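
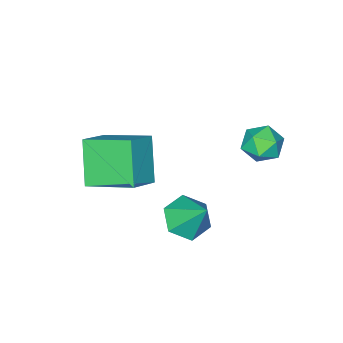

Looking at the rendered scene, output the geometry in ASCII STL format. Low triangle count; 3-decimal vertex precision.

solid 
facet normal -0.597 0.453 0.662
outer loop
vertex -3.664 2.917 0.468
vertex -3.321 2.404 1.129
vertex -2.939 3.199 0.929
endloop
endfacet
facet normal -0.428 0.895 0.126
outer loop
vertex -3.664 2.917 0.468
vertex -2.939 3.199 0.929
vertex -2.975 3.308 0.032
endloop
endfacet
facet normal -0.643 0.594 -0.484
outer loop
vertex -3.664 2.917 0.468
vertex -2.975 3.308 0.032
vertex -3.38 2.581 -0.322
endloop
endfacet
facet normal -0.945 -0.034 -0.325
outer loop
vertex -3.664 2.917 0.468
vertex -3.38 2.581 -0.322
vertex -3.593 2.022 0.356
endloop
endfacet
facet normal -0.916 -0.120 0.382
outer loop
vertex -3.664 2.917 0.468
vertex -3.593 2.022 0.356
vertex -3.321 2.404 1.129
endloop
endfacet
facet normal 0.282 0.954 0.105
outer loop
vertex -2.975 3.308 0.032
vertex -2.939 3.199 0.929
vertex -2.207 3.038 0.424
endloop
endfacet
facet normal 0.009 0.240 0.971
outer loop
vertex -2.939 3.199 0.929
vertex -3.321 2.404 1.129
vertex -2.42 2.479 1.102
endloop
endfacet
facet normal -0.507 -0.689 0.519
outer loop
vertex -3.321 2.404 1.129
vertex -3.593 2.022 0.356
vertex -2.825 1.752 0.748
endloop
endfacet
facet normal -0.553 -0.549 -0.627
outer loop
vertex -3.593 2.022 0.356
vertex -3.38 2.581 -0.322
vertex -2.861 1.861 -0.149
endloop
endfacet
facet normal -0.065 0.466 -0.882
outer loop
vertex -3.38 2.581 -0.322
vertex -2.975 3.308 0.032
vertex -2.479 2.656 -0.349
endloop
endfacet
facet normal 0.945 0.034 0.325
outer loop
vertex -2.136 2.143 0.312
vertex -2.207 3.038 0.424
vertex -2.42 2.479 1.102
endloop
endfacet
facet normal 0.643 -0.594 0.484
outer loop
vertex -2.136 2.143 0.312
vertex -2.42 2.479 1.102
vertex -2.825 1.752 0.748
endloop
endfacet
facet normal 0.428 -0.895 -0.126
outer loop
vertex -2.136 2.143 0.312
vertex -2.825 1.752 0.748
vertex -2.861 1.861 -0.149
endloop
endfacet
facet normal 0.597 -0.453 -0.662
outer loop
vertex -2.136 2.143 0.312
vertex -2.861 1.861 -0.149
vertex -2.479 2.656 -0.349
endloop
endfacet
facet normal 0.916 0.120 -0.382
outer loop
vertex -2.136 2.143 0.312
vertex -2.479 2.656 -0.349
vertex -2.207 3.038 0.424
endloop
endfacet
facet normal 0.553 0.549 0.627
outer loop
vertex -2.42 2.479 1.102
vertex -2.207 3.038 0.424
vertex -2.939 3.199 0.929
endloop
endfacet
facet normal 0.065 -0.466 0.882
outer loop
vertex -2.825 1.752 0.748
vertex -2.42 2.479 1.102
vertex -3.321 2.404 1.129
endloop
endfacet
facet normal -0.282 -0.954 -0.105
outer loop
vertex -2.861 1.861 -0.149
vertex -2.825 1.752 0.748
vertex -3.593 2.022 0.356
endloop
endfacet
facet normal -0.009 -0.240 -0.971
outer loop
vertex -2.479 2.656 -0.349
vertex -2.861 1.861 -0.149
vertex -3.38 2.581 -0.322
endloop
endfacet
facet normal 0.507 0.689 -0.519
outer loop
vertex -2.207 3.038 0.424
vertex -2.479 2.656 -0.349
vertex -2.975 3.308 0.032
endloop
endfacet
facet normal -0.374 -0.476 0.796
outer loop
vertex 1.413 -2.787 -0.279
vertex 0.591 -0.927 0.448
vertex 0.12 -3.058 -1.049
endloop
endfacet
facet normal 0.381 -0.861 -0.337
outer loop
vertex 0.909 -2.053 -2.728
vertex 1.413 -2.787 -0.279
vertex 0.12 -3.058 -1.049
endloop
endfacet
facet normal -0.374 -0.476 0.796
outer loop
vertex 0.12 -3.058 -1.049
vertex 0.591 -0.927 0.448
vertex -0.703 -1.198 -0.323
endloop
endfacet
facet normal -0.846 -0.178 -0.504
outer loop
vertex -0.703 -1.198 -0.323
vertex 0.909 -2.053 -2.728
vertex 0.12 -3.058 -1.049
endloop
endfacet
facet normal 0.846 0.177 0.503
outer loop
vertex 1.413 -2.787 -0.279
vertex 1.38 0.078 -1.231
vertex 0.591 -0.927 0.448
endloop
endfacet
facet normal 0.381 -0.861 -0.337
outer loop
vertex 2.203 -1.782 -1.957
vertex 1.413 -2.787 -0.279
vertex 0.909 -2.053 -2.728
endloop
endfacet
facet normal 0.845 0.177 0.504
outer loop
vertex 2.203 -1.782 -1.957
vertex 1.38 0.078 -1.231
vertex 1.413 -2.787 -0.279
endloop
endfacet
facet normal -0.381 0.861 0.337
outer loop
vertex 0.591 -0.927 0.448
vertex 1.38 0.078 -1.231
vertex -0.703 -1.198 -0.323
endloop
endfacet
facet normal -0.845 -0.177 -0.504
outer loop
vertex 0.087 -0.193 -2.001
vertex 0.909 -2.053 -2.728
vertex -0.703 -1.198 -0.323
endloop
endfacet
facet normal -0.381 0.861 0.336
outer loop
vertex -0.703 -1.198 -0.323
vertex 1.38 0.078 -1.231
vertex 0.087 -0.193 -2.001
endloop
endfacet
facet normal 0.374 0.476 -0.796
outer loop
vertex 0.087 -0.193 -2.001
vertex 2.203 -1.782 -1.957
vertex 0.909 -2.053 -2.728
endloop
endfacet
facet normal 0.374 0.476 -0.796
outer loop
vertex 1.38 0.078 -1.231
vertex 2.203 -1.782 -1.957
vertex 0.087 -0.193 -2.001
endloop
endfacet
facet normal -0.043 -0.628 -0.777
outer loop
vertex 0.457 0.716 -2.713
vertex -0.14 1.385 -3.221
vertex 0.884 1.433 -3.317
endloop
endfacet
facet normal 0.836 -0.037 0.547
outer loop
vertex 0.457 0.716 -2.713
vertex 0.884 1.433 -3.317
vertex -0.06 2.535 -1.799
endloop
endfacet
facet normal -0.043 -0.628 -0.777
outer loop
vertex 0.884 1.433 -3.317
vertex -0.14 1.385 -3.221
vertex 0.287 2.102 -3.825
endloop
endfacet
facet normal 0.751 0.660 -0.013
outer loop
vertex 0.884 1.433 -3.317
vertex 0.287 2.102 -3.825
vertex -0.06 2.535 -1.799
endloop
endfacet
facet normal -0.044 -0.628 -0.777
outer loop
vertex 0.287 2.102 -3.825
vertex -0.14 1.385 -3.221
vertex -0.737 2.054 -3.728
endloop
endfacet
facet normal -0.066 0.973 -0.219
outer loop
vertex 0.287 2.102 -3.825
vertex -0.737 2.054 -3.728
vertex -0.06 2.535 -1.799
endloop
endfacet
facet normal -0.044 -0.628 -0.777
outer loop
vertex -0.737 2.054 -3.728
vertex -0.14 1.385 -3.221
vertex -1.164 1.337 -3.124
endloop
endfacet
facet normal -0.798 0.588 0.134
outer loop
vertex -0.737 2.054 -3.728
vertex -1.164 1.337 -3.124
vertex -0.06 2.535 -1.799
endloop
endfacet
facet normal -0.044 -0.628 -0.777
outer loop
vertex -1.164 1.337 -3.124
vertex -0.14 1.385 -3.221
vertex -0.567 0.668 -2.617
endloop
endfacet
facet normal -0.712 -0.110 0.693
outer loop
vertex -1.164 1.337 -3.124
vertex -0.567 0.668 -2.617
vertex -0.06 2.535 -1.799
endloop
endfacet
facet normal -0.043 -0.628 -0.777
outer loop
vertex -0.567 0.668 -2.617
vertex -0.14 1.385 -3.221
vertex 0.457 0.716 -2.713
endloop
endfacet
facet normal 0.104 -0.423 0.900
outer loop
vertex -0.567 0.668 -2.617
vertex 0.457 0.716 -2.713
vertex -0.06 2.535 -1.799
endloop
endfacet

endsolid


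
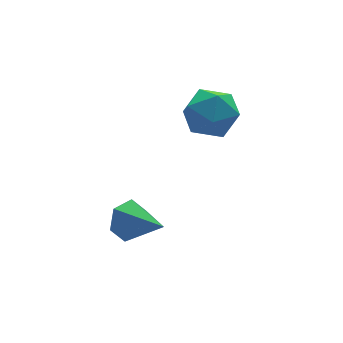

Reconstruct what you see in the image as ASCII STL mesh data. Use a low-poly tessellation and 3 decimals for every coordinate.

solid 
facet normal -0.977 0.214 -0.021
outer loop
vertex 2.315 0.582 -0.639
vertex 2.111 -0.362 -0.79
vertex 2.168 -0.015 0.122
endloop
endfacet
facet normal -0.625 0.668 0.403
outer loop
vertex 2.315 0.582 -0.639
vertex 2.168 -0.015 0.122
vertex 2.89 0.644 0.15
endloop
endfacet
facet normal -0.124 0.992 0.012
outer loop
vertex 2.315 0.582 -0.639
vertex 2.89 0.644 0.15
vertex 3.28 0.704 -0.745
endloop
endfacet
facet normal -0.165 0.739 -0.654
outer loop
vertex 2.315 0.582 -0.639
vertex 3.28 0.704 -0.745
vertex 2.798 0.082 -1.326
endloop
endfacet
facet normal -0.692 0.257 -0.674
outer loop
vertex 2.315 0.582 -0.639
vertex 2.798 0.082 -1.326
vertex 2.111 -0.362 -0.79
endloop
endfacet
facet normal -0.298 0.288 0.910
outer loop
vertex 2.89 0.644 0.15
vertex 2.168 -0.015 0.122
vertex 3.042 -0.262 0.486
endloop
endfacet
facet normal -0.866 -0.447 0.224
outer loop
vertex 2.168 -0.015 0.122
vertex 2.111 -0.362 -0.79
vertex 2.56 -0.884 -0.095
endloop
endfacet
facet normal -0.406 -0.377 -0.833
outer loop
vertex 2.111 -0.362 -0.79
vertex 2.798 0.082 -1.326
vertex 2.95 -0.824 -0.99
endloop
endfacet
facet normal 0.446 0.401 -0.800
outer loop
vertex 2.798 0.082 -1.326
vertex 3.28 0.704 -0.745
vertex 3.672 -0.165 -0.962
endloop
endfacet
facet normal 0.513 0.812 0.278
outer loop
vertex 3.28 0.704 -0.745
vertex 2.89 0.644 0.15
vertex 3.729 0.182 -0.05
endloop
endfacet
facet normal 0.165 -0.739 0.654
outer loop
vertex 3.525 -0.762 -0.201
vertex 3.042 -0.262 0.486
vertex 2.56 -0.884 -0.095
endloop
endfacet
facet normal 0.124 -0.992 -0.012
outer loop
vertex 3.525 -0.762 -0.201
vertex 2.56 -0.884 -0.095
vertex 2.95 -0.824 -0.99
endloop
endfacet
facet normal 0.625 -0.668 -0.403
outer loop
vertex 3.525 -0.762 -0.201
vertex 2.95 -0.824 -0.99
vertex 3.672 -0.165 -0.962
endloop
endfacet
facet normal 0.977 -0.214 0.021
outer loop
vertex 3.525 -0.762 -0.201
vertex 3.672 -0.165 -0.962
vertex 3.729 0.182 -0.05
endloop
endfacet
facet normal 0.692 -0.257 0.674
outer loop
vertex 3.525 -0.762 -0.201
vertex 3.729 0.182 -0.05
vertex 3.042 -0.262 0.486
endloop
endfacet
facet normal -0.446 -0.401 0.800
outer loop
vertex 2.56 -0.884 -0.095
vertex 3.042 -0.262 0.486
vertex 2.168 -0.015 0.122
endloop
endfacet
facet normal -0.513 -0.812 -0.278
outer loop
vertex 2.95 -0.824 -0.99
vertex 2.56 -0.884 -0.095
vertex 2.111 -0.362 -0.79
endloop
endfacet
facet normal 0.298 -0.288 -0.910
outer loop
vertex 3.672 -0.165 -0.962
vertex 2.95 -0.824 -0.99
vertex 2.798 0.082 -1.326
endloop
endfacet
facet normal 0.866 0.447 -0.224
outer loop
vertex 3.729 0.182 -0.05
vertex 3.672 -0.165 -0.962
vertex 3.28 0.704 -0.745
endloop
endfacet
facet normal 0.406 0.377 0.833
outer loop
vertex 3.042 -0.262 0.486
vertex 3.729 0.182 -0.05
vertex 2.89 0.644 0.15
endloop
endfacet
facet normal -0.329 0.847 -0.417
outer loop
vertex -0.204 -1.156 -2.398
vertex -0.496 -1.539 -2.946
vertex -0.891 -1.398 -2.348
endloop
endfacet
facet normal 0.049 0.067 0.997
outer loop
vertex -0.204 -1.156 -2.398
vertex -0.891 -1.398 -2.348
vertex 0.016 -2.861 -2.294
endloop
endfacet
facet normal -0.329 0.847 -0.417
outer loop
vertex -0.891 -1.398 -2.348
vertex -0.496 -1.539 -2.946
vertex -1.183 -1.781 -2.896
endloop
endfacet
facet normal -0.670 -0.392 0.631
outer loop
vertex -0.891 -1.398 -2.348
vertex -1.183 -1.781 -2.896
vertex 0.016 -2.861 -2.294
endloop
endfacet
facet normal -0.329 0.847 -0.418
outer loop
vertex -1.183 -1.781 -2.896
vertex -0.496 -1.539 -2.946
vertex -0.789 -1.923 -3.494
endloop
endfacet
facet normal -0.595 -0.776 -0.208
outer loop
vertex -1.183 -1.781 -2.896
vertex -0.789 -1.923 -3.494
vertex 0.016 -2.861 -2.294
endloop
endfacet
facet normal -0.328 0.847 -0.418
outer loop
vertex -0.789 -1.923 -3.494
vertex -0.496 -1.539 -2.946
vertex -0.102 -1.681 -3.543
endloop
endfacet
facet normal 0.199 -0.703 -0.683
outer loop
vertex -0.789 -1.923 -3.494
vertex -0.102 -1.681 -3.543
vertex 0.016 -2.861 -2.294
endloop
endfacet
facet normal -0.329 0.847 -0.418
outer loop
vertex -0.102 -1.681 -3.543
vertex -0.496 -1.539 -2.946
vertex 0.191 -1.297 -2.996
endloop
endfacet
facet normal 0.916 -0.245 -0.318
outer loop
vertex -0.102 -1.681 -3.543
vertex 0.191 -1.297 -2.996
vertex 0.016 -2.861 -2.294
endloop
endfacet
facet normal -0.329 0.847 -0.417
outer loop
vertex 0.191 -1.297 -2.996
vertex -0.496 -1.539 -2.946
vertex -0.204 -1.156 -2.398
endloop
endfacet
facet normal 0.841 0.140 0.522
outer loop
vertex 0.191 -1.297 -2.996
vertex -0.204 -1.156 -2.398
vertex 0.016 -2.861 -2.294
endloop
endfacet

endsolid


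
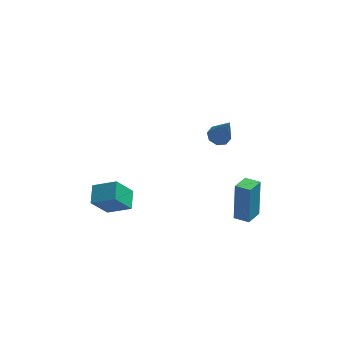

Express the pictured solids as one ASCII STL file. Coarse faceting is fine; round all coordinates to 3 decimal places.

solid 
facet normal -0.875 0.472 -0.109
outer loop
vertex 2.845 -2.652 0.744
vertex 3.339 -1.79 0.512
vertex 2.813 -3.168 -1.24
endloop
endfacet
facet normal -0.484 -0.845 0.228
outer loop
vertex 3.521 -3.55 -1.152
vertex 2.845 -2.652 0.744
vertex 2.813 -3.168 -1.24
endloop
endfacet
facet normal -0.875 0.472 -0.109
outer loop
vertex 2.813 -3.168 -1.24
vertex 3.339 -1.79 0.512
vertex 3.307 -2.306 -1.472
endloop
endfacet
facet normal -0.015 -0.252 -0.968
outer loop
vertex 3.307 -2.306 -1.472
vertex 3.521 -3.55 -1.152
vertex 2.813 -3.168 -1.24
endloop
endfacet
facet normal 0.015 0.252 0.968
outer loop
vertex 2.845 -2.652 0.744
vertex 4.047 -2.172 0.6
vertex 3.339 -1.79 0.512
endloop
endfacet
facet normal -0.484 -0.845 0.228
outer loop
vertex 3.553 -3.034 0.832
vertex 2.845 -2.652 0.744
vertex 3.521 -3.55 -1.152
endloop
endfacet
facet normal 0.015 0.252 0.968
outer loop
vertex 3.553 -3.034 0.832
vertex 4.047 -2.172 0.6
vertex 2.845 -2.652 0.744
endloop
endfacet
facet normal 0.484 0.845 -0.228
outer loop
vertex 3.339 -1.79 0.512
vertex 4.047 -2.172 0.6
vertex 3.307 -2.306 -1.472
endloop
endfacet
facet normal -0.015 -0.252 -0.968
outer loop
vertex 4.015 -2.688 -1.384
vertex 3.521 -3.55 -1.152
vertex 3.307 -2.306 -1.472
endloop
endfacet
facet normal 0.484 0.845 -0.228
outer loop
vertex 3.307 -2.306 -1.472
vertex 4.047 -2.172 0.6
vertex 4.015 -2.688 -1.384
endloop
endfacet
facet normal 0.875 -0.472 0.109
outer loop
vertex 4.015 -2.688 -1.384
vertex 3.553 -3.034 0.832
vertex 3.521 -3.55 -1.152
endloop
endfacet
facet normal 0.875 -0.472 0.109
outer loop
vertex 4.047 -2.172 0.6
vertex 3.553 -3.034 0.832
vertex 4.015 -2.688 -1.384
endloop
endfacet
facet normal -0.505 -0.293 0.811
outer loop
vertex -2.737 -3.111 0.088
vertex -2.701 -2.122 0.468
vertex -3.901 -2.829 -0.535
endloop
endfacet
facet normal -0.034 -0.933 -0.358
outer loop
vertex -3.159 -2.398 -1.728
vertex -2.737 -3.111 0.088
vertex -3.901 -2.829 -0.535
endloop
endfacet
facet normal -0.505 -0.294 0.811
outer loop
vertex -3.901 -2.829 -0.535
vertex -2.701 -2.122 0.468
vertex -3.866 -1.84 -0.155
endloop
endfacet
facet normal -0.863 0.208 -0.461
outer loop
vertex -3.866 -1.84 -0.155
vertex -3.159 -2.398 -1.728
vertex -3.901 -2.829 -0.535
endloop
endfacet
facet normal 0.862 -0.209 0.461
outer loop
vertex -2.737 -3.111 0.088
vertex -1.959 -1.691 -0.725
vertex -2.701 -2.122 0.468
endloop
endfacet
facet normal -0.034 -0.933 -0.358
outer loop
vertex -1.994 -2.68 -1.105
vertex -2.737 -3.111 0.088
vertex -3.159 -2.398 -1.728
endloop
endfacet
facet normal 0.862 -0.208 0.462
outer loop
vertex -1.994 -2.68 -1.105
vertex -1.959 -1.691 -0.725
vertex -2.737 -3.111 0.088
endloop
endfacet
facet normal 0.034 0.933 0.358
outer loop
vertex -2.701 -2.122 0.468
vertex -1.959 -1.691 -0.725
vertex -3.866 -1.84 -0.155
endloop
endfacet
facet normal -0.862 0.209 -0.462
outer loop
vertex -3.123 -1.409 -1.348
vertex -3.159 -2.398 -1.728
vertex -3.866 -1.84 -0.155
endloop
endfacet
facet normal 0.034 0.933 0.358
outer loop
vertex -3.866 -1.84 -0.155
vertex -1.959 -1.691 -0.725
vertex -3.123 -1.409 -1.348
endloop
endfacet
facet normal 0.505 0.293 -0.812
outer loop
vertex -3.123 -1.409 -1.348
vertex -1.994 -2.68 -1.105
vertex -3.159 -2.398 -1.728
endloop
endfacet
facet normal 0.505 0.294 -0.811
outer loop
vertex -1.959 -1.691 -0.725
vertex -1.994 -2.68 -1.105
vertex -3.123 -1.409 -1.348
endloop
endfacet
facet normal -0.257 0.366 -0.894
outer loop
vertex 2.687 0.748 1.097
vertex 2.106 0.787 1.28
vertex 2.589 1.16 1.294
endloop
endfacet
facet normal 0.977 0.180 0.111
outer loop
vertex 2.687 0.748 1.097
vertex 2.589 1.16 1.294
vertex 2.594 0.093 2.98
endloop
endfacet
facet normal -0.256 0.365 -0.895
outer loop
vertex 2.589 1.16 1.294
vertex 2.106 0.787 1.28
vertex 2.208 1.354 1.482
endloop
endfacet
facet normal 0.570 0.695 0.438
outer loop
vertex 2.589 1.16 1.294
vertex 2.208 1.354 1.482
vertex 2.594 0.093 2.98
endloop
endfacet
facet normal -0.257 0.365 -0.895
outer loop
vertex 2.208 1.354 1.482
vertex 2.106 0.787 1.28
vertex 1.767 1.215 1.552
endloop
endfacet
facet normal -0.129 0.742 0.658
outer loop
vertex 2.208 1.354 1.482
vertex 1.767 1.215 1.552
vertex 2.594 0.093 2.98
endloop
endfacet
facet normal -0.257 0.365 -0.895
outer loop
vertex 1.767 1.215 1.552
vertex 2.106 0.787 1.28
vertex 1.525 0.826 1.463
endloop
endfacet
facet normal -0.709 0.294 0.641
outer loop
vertex 1.767 1.215 1.552
vertex 1.525 0.826 1.463
vertex 2.594 0.093 2.98
endloop
endfacet
facet normal -0.257 0.366 -0.894
outer loop
vertex 1.525 0.826 1.463
vertex 2.106 0.787 1.28
vertex 1.624 0.414 1.266
endloop
endfacet
facet normal -0.831 -0.390 0.397
outer loop
vertex 1.525 0.826 1.463
vertex 1.624 0.414 1.266
vertex 2.594 0.093 2.98
endloop
endfacet
facet normal -0.257 0.366 -0.895
outer loop
vertex 1.624 0.414 1.266
vertex 2.106 0.787 1.28
vertex 2.004 0.221 1.078
endloop
endfacet
facet normal -0.424 -0.903 0.071
outer loop
vertex 1.624 0.414 1.266
vertex 2.004 0.221 1.078
vertex 2.594 0.093 2.98
endloop
endfacet
facet normal -0.256 0.366 -0.895
outer loop
vertex 2.004 0.221 1.078
vertex 2.106 0.787 1.28
vertex 2.445 0.359 1.008
endloop
endfacet
facet normal 0.274 -0.950 -0.149
outer loop
vertex 2.004 0.221 1.078
vertex 2.445 0.359 1.008
vertex 2.594 0.093 2.98
endloop
endfacet
facet normal -0.257 0.365 -0.895
outer loop
vertex 2.445 0.359 1.008
vertex 2.106 0.787 1.28
vertex 2.687 0.748 1.097
endloop
endfacet
facet normal 0.855 -0.502 -0.132
outer loop
vertex 2.445 0.359 1.008
vertex 2.687 0.748 1.097
vertex 2.594 0.093 2.98
endloop
endfacet

endsolid


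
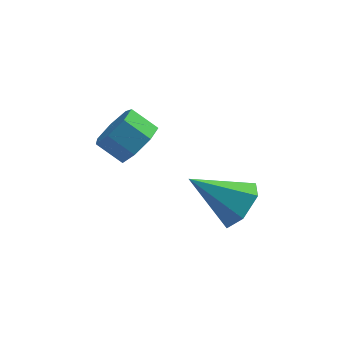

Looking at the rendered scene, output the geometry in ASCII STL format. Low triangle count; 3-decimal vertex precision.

solid 
facet normal 0.776 -0.232 -0.587
outer loop
vertex 0.988 3.795 -2.095
vertex 0.397 3.444 -2.737
vertex 0.721 4.323 -2.656
endloop
endfacet
facet normal 0.539 0.726 0.427
outer loop
vertex 0.988 3.795 -2.095
vertex 0.721 4.323 -2.656
vertex 0.073 4.067 -1.402
endloop
endfacet
facet normal 0.539 0.726 0.427
outer loop
vertex 0.073 4.067 -1.402
vertex 0.721 4.323 -2.656
vertex -0.194 4.595 -1.963
endloop
endfacet
facet normal -0.776 0.232 0.587
outer loop
vertex 0.073 4.067 -1.402
vertex -0.194 4.595 -1.963
vertex -0.517 3.716 -2.043
endloop
endfacet
facet normal 0.776 -0.232 -0.587
outer loop
vertex 0.721 4.323 -2.656
vertex 0.397 3.444 -2.737
vertex 0.21 4.189 -3.278
endloop
endfacet
facet normal 0.079 0.959 -0.272
outer loop
vertex 0.721 4.323 -2.656
vertex 0.21 4.189 -3.278
vertex -0.194 4.595 -1.963
endloop
endfacet
facet normal 0.080 0.959 -0.271
outer loop
vertex -0.194 4.595 -1.963
vertex 0.21 4.189 -3.278
vertex -0.705 4.462 -2.584
endloop
endfacet
facet normal -0.775 0.231 0.588
outer loop
vertex -0.194 4.595 -1.963
vertex -0.705 4.462 -2.584
vertex -0.517 3.716 -2.043
endloop
endfacet
facet normal 0.775 -0.232 -0.587
outer loop
vertex 0.21 4.189 -3.278
vertex 0.397 3.444 -2.737
vertex -0.16 3.494 -3.492
endloop
endfacet
facet normal -0.440 0.470 -0.765
outer loop
vertex 0.21 4.189 -3.278
vertex -0.16 3.494 -3.492
vertex -0.705 4.462 -2.584
endloop
endfacet
facet normal -0.439 0.471 -0.765
outer loop
vertex -0.705 4.462 -2.584
vertex -0.16 3.494 -3.492
vertex -1.075 3.767 -2.799
endloop
endfacet
facet normal -0.775 0.231 0.588
outer loop
vertex -0.705 4.462 -2.584
vertex -1.075 3.767 -2.799
vertex -0.517 3.716 -2.043
endloop
endfacet
facet normal 0.775 -0.232 -0.587
outer loop
vertex -0.16 3.494 -3.492
vertex 0.397 3.444 -2.737
vertex -0.11 2.761 -3.137
endloop
endfacet
facet normal -0.628 -0.373 -0.682
outer loop
vertex -0.16 3.494 -3.492
vertex -0.11 2.761 -3.137
vertex -1.075 3.767 -2.799
endloop
endfacet
facet normal -0.628 -0.373 -0.682
outer loop
vertex -1.075 3.767 -2.799
vertex -0.11 2.761 -3.137
vertex -1.025 3.034 -2.444
endloop
endfacet
facet normal -0.775 0.232 0.588
outer loop
vertex -1.075 3.767 -2.799
vertex -1.025 3.034 -2.444
vertex -0.517 3.716 -2.043
endloop
endfacet
facet normal 0.775 -0.231 -0.588
outer loop
vertex -0.11 2.761 -3.137
vertex 0.397 3.444 -2.737
vertex 0.322 2.542 -2.481
endloop
endfacet
facet normal -0.344 -0.935 -0.086
outer loop
vertex -0.11 2.761 -3.137
vertex 0.322 2.542 -2.481
vertex -1.025 3.034 -2.444
endloop
endfacet
facet normal -0.344 -0.935 -0.085
outer loop
vertex -1.025 3.034 -2.444
vertex 0.322 2.542 -2.481
vertex -0.592 2.815 -1.788
endloop
endfacet
facet normal -0.775 0.231 0.589
outer loop
vertex -1.025 3.034 -2.444
vertex -0.592 2.815 -1.788
vertex -0.517 3.716 -2.043
endloop
endfacet
facet normal 0.775 -0.231 -0.588
outer loop
vertex 0.322 2.542 -2.481
vertex 0.397 3.444 -2.737
vertex 0.811 3.002 -2.017
endloop
endfacet
facet normal 0.200 -0.793 0.576
outer loop
vertex 0.322 2.542 -2.481
vertex 0.811 3.002 -2.017
vertex -0.592 2.815 -1.788
endloop
endfacet
facet normal 0.200 -0.793 0.576
outer loop
vertex -0.592 2.815 -1.788
vertex 0.811 3.002 -2.017
vertex -0.104 3.275 -1.324
endloop
endfacet
facet normal -0.776 0.231 0.587
outer loop
vertex -0.592 2.815 -1.788
vertex -0.104 3.275 -1.324
vertex -0.517 3.716 -2.043
endloop
endfacet
facet normal 0.775 -0.231 -0.588
outer loop
vertex 0.811 3.002 -2.017
vertex 0.397 3.444 -2.737
vertex 0.988 3.795 -2.095
endloop
endfacet
facet normal 0.593 -0.053 0.804
outer loop
vertex 0.811 3.002 -2.017
vertex 0.988 3.795 -2.095
vertex -0.104 3.275 -1.324
endloop
endfacet
facet normal 0.593 -0.053 0.804
outer loop
vertex -0.104 3.275 -1.324
vertex 0.988 3.795 -2.095
vertex 0.073 4.067 -1.402
endloop
endfacet
facet normal -0.776 0.231 0.587
outer loop
vertex -0.104 3.275 -1.324
vertex 0.073 4.067 -1.402
vertex -0.517 3.716 -2.043
endloop
endfacet
facet normal 0.825 -0.045 -0.564
outer loop
vertex 4.366 2.087 -3.269
vertex 3.94 1.382 -3.835
vertex 3.831 2.347 -4.072
endloop
endfacet
facet normal -0.143 0.910 0.390
outer loop
vertex 4.366 2.087 -3.269
vertex 3.831 2.347 -4.072
vertex 2.2 1.478 -2.645
endloop
endfacet
facet normal 0.824 -0.045 -0.564
outer loop
vertex 3.831 2.347 -4.072
vertex 3.94 1.382 -3.835
vertex 3.404 1.642 -4.639
endloop
endfacet
facet normal -0.657 0.672 -0.341
outer loop
vertex 3.831 2.347 -4.072
vertex 3.404 1.642 -4.639
vertex 2.2 1.478 -2.645
endloop
endfacet
facet normal 0.824 -0.046 -0.564
outer loop
vertex 3.404 1.642 -4.639
vertex 3.94 1.382 -3.835
vertex 3.513 0.677 -4.401
endloop
endfacet
facet normal -0.827 -0.221 -0.517
outer loop
vertex 3.404 1.642 -4.639
vertex 3.513 0.677 -4.401
vertex 2.2 1.478 -2.645
endloop
endfacet
facet normal 0.824 -0.046 -0.565
outer loop
vertex 3.513 0.677 -4.401
vertex 3.94 1.382 -3.835
vertex 4.049 0.417 -3.598
endloop
endfacet
facet normal -0.482 -0.875 0.039
outer loop
vertex 3.513 0.677 -4.401
vertex 4.049 0.417 -3.598
vertex 2.2 1.478 -2.645
endloop
endfacet
facet normal 0.825 -0.045 -0.564
outer loop
vertex 4.049 0.417 -3.598
vertex 3.94 1.382 -3.835
vertex 4.475 1.122 -3.032
endloop
endfacet
facet normal 0.031 -0.637 0.770
outer loop
vertex 4.049 0.417 -3.598
vertex 4.475 1.122 -3.032
vertex 2.2 1.478 -2.645
endloop
endfacet
facet normal 0.825 -0.045 -0.564
outer loop
vertex 4.475 1.122 -3.032
vertex 3.94 1.382 -3.835
vertex 4.366 2.087 -3.269
endloop
endfacet
facet normal 0.201 0.255 0.946
outer loop
vertex 4.475 1.122 -3.032
vertex 4.366 2.087 -3.269
vertex 2.2 1.478 -2.645
endloop
endfacet

endsolid


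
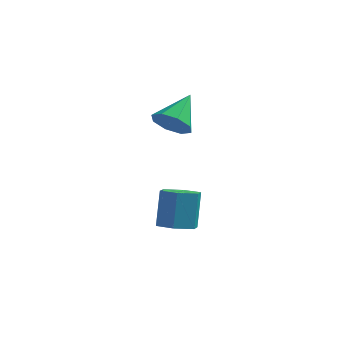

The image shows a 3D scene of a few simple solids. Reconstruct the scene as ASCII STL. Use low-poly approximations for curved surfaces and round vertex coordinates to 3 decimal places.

solid 
facet normal -0.191 -0.813 -0.551
outer loop
vertex 1.917 -0.897 0.968
vertex 1.529 -0.412 0.387
vertex 2.326 -0.683 0.51
endloop
endfacet
facet normal 0.764 -0.092 0.639
outer loop
vertex 1.917 -0.897 0.968
vertex 2.326 -0.683 0.51
vertex 1.851 0.952 1.313
endloop
endfacet
facet normal -0.191 -0.812 -0.551
outer loop
vertex 2.326 -0.683 0.51
vertex 1.529 -0.412 0.387
vertex 2.268 -0.31 -0.02
endloop
endfacet
facet normal 0.967 0.247 0.068
outer loop
vertex 2.326 -0.683 0.51
vertex 2.268 -0.31 -0.02
vertex 1.851 0.952 1.313
endloop
endfacet
facet normal -0.191 -0.813 -0.551
outer loop
vertex 2.268 -0.31 -0.02
vertex 1.529 -0.412 0.387
vertex 1.778 0.003 -0.312
endloop
endfacet
facet normal 0.651 0.642 -0.404
outer loop
vertex 2.268 -0.31 -0.02
vertex 1.778 0.003 -0.312
vertex 1.851 0.952 1.313
endloop
endfacet
facet normal -0.192 -0.812 -0.551
outer loop
vertex 1.778 0.003 -0.312
vertex 1.529 -0.412 0.387
vertex 1.142 0.073 -0.193
endloop
endfacet
facet normal 0.001 0.864 -0.504
outer loop
vertex 1.778 0.003 -0.312
vertex 1.142 0.073 -0.193
vertex 1.851 0.952 1.313
endloop
endfacet
facet normal -0.191 -0.812 -0.552
outer loop
vertex 1.142 0.073 -0.193
vertex 1.529 -0.412 0.387
vertex 0.733 -0.142 0.265
endloop
endfacet
facet normal -0.602 0.780 -0.172
outer loop
vertex 1.142 0.073 -0.193
vertex 0.733 -0.142 0.265
vertex 1.851 0.952 1.313
endloop
endfacet
facet normal -0.191 -0.812 -0.551
outer loop
vertex 0.733 -0.142 0.265
vertex 1.529 -0.412 0.387
vertex 0.79 -0.515 0.795
endloop
endfacet
facet normal -0.804 0.442 0.397
outer loop
vertex 0.733 -0.142 0.265
vertex 0.79 -0.515 0.795
vertex 1.851 0.952 1.313
endloop
endfacet
facet normal -0.191 -0.812 -0.551
outer loop
vertex 0.79 -0.515 0.795
vertex 1.529 -0.412 0.387
vertex 1.281 -0.828 1.086
endloop
endfacet
facet normal -0.488 0.045 0.872
outer loop
vertex 0.79 -0.515 0.795
vertex 1.281 -0.828 1.086
vertex 1.851 0.952 1.313
endloop
endfacet
facet normal -0.190 -0.812 -0.551
outer loop
vertex 1.281 -0.828 1.086
vertex 1.529 -0.412 0.387
vertex 1.917 -0.897 0.968
endloop
endfacet
facet normal 0.161 -0.175 0.971
outer loop
vertex 1.281 -0.828 1.086
vertex 1.917 -0.897 0.968
vertex 1.851 0.952 1.313
endloop
endfacet
facet normal 0.038 -0.425 -0.904
outer loop
vertex 2.667 -0.82 -4.774
vertex 2.002 -1.28 -4.586
vertex 1.904 -0.536 -4.94
endloop
endfacet
facet normal 0.394 0.838 -0.377
outer loop
vertex 2.667 -0.82 -4.774
vertex 1.904 -0.536 -4.94
vertex 2.603 -0.119 -3.281
endloop
endfacet
facet normal 0.394 0.838 -0.377
outer loop
vertex 2.603 -0.119 -3.281
vertex 1.904 -0.536 -4.94
vertex 1.841 0.165 -3.447
endloop
endfacet
facet normal -0.039 0.424 0.905
outer loop
vertex 2.603 -0.119 -3.281
vertex 1.841 0.165 -3.447
vertex 1.938 -0.58 -3.094
endloop
endfacet
facet normal 0.039 -0.425 -0.904
outer loop
vertex 1.904 -0.536 -4.94
vertex 2.002 -1.28 -4.586
vertex 1.24 -0.996 -4.752
endloop
endfacet
facet normal -0.598 0.716 -0.361
outer loop
vertex 1.904 -0.536 -4.94
vertex 1.24 -0.996 -4.752
vertex 1.841 0.165 -3.447
endloop
endfacet
facet normal -0.598 0.716 -0.361
outer loop
vertex 1.841 0.165 -3.447
vertex 1.24 -0.996 -4.752
vertex 1.176 -0.296 -3.26
endloop
endfacet
facet normal -0.039 0.424 0.905
outer loop
vertex 1.841 0.165 -3.447
vertex 1.176 -0.296 -3.26
vertex 1.938 -0.58 -3.094
endloop
endfacet
facet normal 0.039 -0.424 -0.905
outer loop
vertex 1.24 -0.996 -4.752
vertex 2.002 -1.28 -4.586
vertex 1.337 -1.741 -4.399
endloop
endfacet
facet normal -0.992 -0.122 0.015
outer loop
vertex 1.24 -0.996 -4.752
vertex 1.337 -1.741 -4.399
vertex 1.176 -0.296 -3.26
endloop
endfacet
facet normal -0.992 -0.122 0.015
outer loop
vertex 1.176 -0.296 -3.26
vertex 1.337 -1.741 -4.399
vertex 1.273 -1.04 -2.906
endloop
endfacet
facet normal -0.039 0.425 0.904
outer loop
vertex 1.176 -0.296 -3.26
vertex 1.273 -1.04 -2.906
vertex 1.938 -0.58 -3.094
endloop
endfacet
facet normal 0.039 -0.424 -0.905
outer loop
vertex 1.337 -1.741 -4.399
vertex 2.002 -1.28 -4.586
vertex 2.099 -2.025 -4.233
endloop
endfacet
facet normal -0.394 -0.838 0.377
outer loop
vertex 1.337 -1.741 -4.399
vertex 2.099 -2.025 -4.233
vertex 1.273 -1.04 -2.906
endloop
endfacet
facet normal -0.394 -0.838 0.377
outer loop
vertex 1.273 -1.04 -2.906
vertex 2.099 -2.025 -4.233
vertex 2.036 -1.324 -2.74
endloop
endfacet
facet normal -0.038 0.425 0.904
outer loop
vertex 1.273 -1.04 -2.906
vertex 2.036 -1.324 -2.74
vertex 1.938 -0.58 -3.094
endloop
endfacet
facet normal 0.039 -0.424 -0.905
outer loop
vertex 2.099 -2.025 -4.233
vertex 2.002 -1.28 -4.586
vertex 2.764 -1.564 -4.42
endloop
endfacet
facet normal 0.598 -0.716 0.361
outer loop
vertex 2.099 -2.025 -4.233
vertex 2.764 -1.564 -4.42
vertex 2.036 -1.324 -2.74
endloop
endfacet
facet normal 0.598 -0.715 0.361
outer loop
vertex 2.036 -1.324 -2.74
vertex 2.764 -1.564 -4.42
vertex 2.7 -0.864 -2.928
endloop
endfacet
facet normal -0.039 0.425 0.904
outer loop
vertex 2.036 -1.324 -2.74
vertex 2.7 -0.864 -2.928
vertex 1.938 -0.58 -3.094
endloop
endfacet
facet normal 0.039 -0.425 -0.904
outer loop
vertex 2.764 -1.564 -4.42
vertex 2.002 -1.28 -4.586
vertex 2.667 -0.82 -4.774
endloop
endfacet
facet normal 0.992 0.122 -0.015
outer loop
vertex 2.764 -1.564 -4.42
vertex 2.667 -0.82 -4.774
vertex 2.7 -0.864 -2.928
endloop
endfacet
facet normal 0.992 0.122 -0.015
outer loop
vertex 2.7 -0.864 -2.928
vertex 2.667 -0.82 -4.774
vertex 2.603 -0.119 -3.281
endloop
endfacet
facet normal -0.039 0.424 0.905
outer loop
vertex 2.7 -0.864 -2.928
vertex 2.603 -0.119 -3.281
vertex 1.938 -0.58 -3.094
endloop
endfacet

endsolid


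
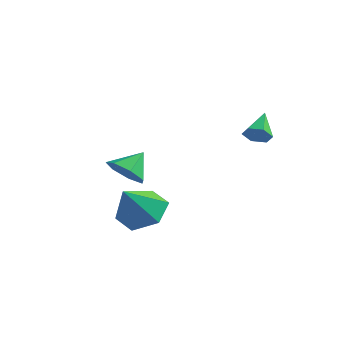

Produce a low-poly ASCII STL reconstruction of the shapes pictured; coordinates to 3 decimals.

solid 
facet normal 0.077 0.598 -0.798
outer loop
vertex -1.133 -2.912 -2.03
vertex -2.013 -3.397 -2.478
vertex -2.14 -2.517 -1.831
endloop
endfacet
facet normal 0.310 0.344 0.886
outer loop
vertex -1.133 -2.912 -2.03
vertex -2.14 -2.517 -1.831
vertex -2.147 -4.443 -1.082
endloop
endfacet
facet normal 0.077 0.598 -0.798
outer loop
vertex -2.14 -2.517 -1.831
vertex -2.013 -3.397 -2.478
vertex -3.02 -3.002 -2.279
endloop
endfacet
facet normal -0.559 0.302 0.772
outer loop
vertex -2.14 -2.517 -1.831
vertex -3.02 -3.002 -2.279
vertex -2.147 -4.443 -1.082
endloop
endfacet
facet normal 0.077 0.598 -0.797
outer loop
vertex -3.02 -3.002 -2.279
vertex -2.013 -3.397 -2.478
vertex -2.892 -3.882 -2.927
endloop
endfacet
facet normal -0.906 -0.328 0.266
outer loop
vertex -3.02 -3.002 -2.279
vertex -2.892 -3.882 -2.927
vertex -2.147 -4.443 -1.082
endloop
endfacet
facet normal 0.078 0.598 -0.798
outer loop
vertex -2.892 -3.882 -2.927
vertex -2.013 -3.397 -2.478
vertex -1.885 -4.277 -3.125
endloop
endfacet
facet normal -0.383 -0.915 -0.124
outer loop
vertex -2.892 -3.882 -2.927
vertex -1.885 -4.277 -3.125
vertex -2.147 -4.443 -1.082
endloop
endfacet
facet normal 0.077 0.598 -0.798
outer loop
vertex -1.885 -4.277 -3.125
vertex -2.013 -3.397 -2.478
vertex -1.005 -3.792 -2.677
endloop
endfacet
facet normal 0.486 -0.874 -0.009
outer loop
vertex -1.885 -4.277 -3.125
vertex -1.005 -3.792 -2.677
vertex -2.147 -4.443 -1.082
endloop
endfacet
facet normal 0.077 0.598 -0.798
outer loop
vertex -1.005 -3.792 -2.677
vertex -2.013 -3.397 -2.478
vertex -1.133 -2.912 -2.03
endloop
endfacet
facet normal 0.833 -0.244 0.497
outer loop
vertex -1.005 -3.792 -2.677
vertex -1.133 -2.912 -2.03
vertex -2.147 -4.443 -1.082
endloop
endfacet
facet normal -0.181 -0.744 -0.643
outer loop
vertex -3.01 -1.838 -1.758
vertex -3.903 -1.755 -1.602
vertex -3.396 -1.336 -2.23
endloop
endfacet
facet normal 0.813 0.580 -0.048
outer loop
vertex -3.01 -1.838 -1.758
vertex -3.396 -1.336 -2.23
vertex -3.677 -0.825 -0.798
endloop
endfacet
facet normal -0.181 -0.745 -0.643
outer loop
vertex -3.396 -1.336 -2.23
vertex -3.903 -1.755 -1.602
vertex -4.163 -1.15 -2.23
endloop
endfacet
facet normal 0.226 0.931 -0.288
outer loop
vertex -3.396 -1.336 -2.23
vertex -4.163 -1.15 -2.23
vertex -3.677 -0.825 -0.798
endloop
endfacet
facet normal -0.181 -0.745 -0.642
outer loop
vertex -4.163 -1.15 -2.23
vertex -3.903 -1.755 -1.602
vertex -4.735 -1.42 -1.756
endloop
endfacet
facet normal -0.458 0.888 -0.046
outer loop
vertex -4.163 -1.15 -2.23
vertex -4.735 -1.42 -1.756
vertex -3.677 -0.825 -0.798
endloop
endfacet
facet normal -0.181 -0.744 -0.643
outer loop
vertex -4.735 -1.42 -1.756
vertex -3.903 -1.755 -1.602
vertex -4.68 -1.942 -1.167
endloop
endfacet
facet normal -0.721 0.484 0.496
outer loop
vertex -4.735 -1.42 -1.756
vertex -4.68 -1.942 -1.167
vertex -3.677 -0.825 -0.798
endloop
endfacet
facet normal -0.181 -0.744 -0.643
outer loop
vertex -4.68 -1.942 -1.167
vertex -3.903 -1.755 -1.602
vertex -4.04 -2.324 -0.905
endloop
endfacet
facet normal -0.367 0.023 0.930
outer loop
vertex -4.68 -1.942 -1.167
vertex -4.04 -2.324 -0.905
vertex -3.677 -0.825 -0.798
endloop
endfacet
facet normal -0.181 -0.744 -0.643
outer loop
vertex -4.04 -2.324 -0.905
vertex -3.903 -1.755 -1.602
vertex -3.297 -2.277 -1.168
endloop
endfacet
facet normal 0.338 -0.148 0.929
outer loop
vertex -4.04 -2.324 -0.905
vertex -3.297 -2.277 -1.168
vertex -3.677 -0.825 -0.798
endloop
endfacet
facet normal -0.181 -0.745 -0.642
outer loop
vertex -3.297 -2.277 -1.168
vertex -3.903 -1.755 -1.602
vertex -3.01 -1.838 -1.758
endloop
endfacet
facet normal 0.863 0.100 0.494
outer loop
vertex -3.297 -2.277 -1.168
vertex -3.01 -1.838 -1.758
vertex -3.677 -0.825 -0.798
endloop
endfacet
facet normal 0.242 -0.813 -0.529
outer loop
vertex 1.363 -0.329 1.409
vertex 0.994 -0.153 0.97
vertex 1.569 0.02 0.967
endloop
endfacet
facet normal 0.762 0.287 0.581
outer loop
vertex 1.363 -0.329 1.409
vertex 1.569 0.02 0.967
vertex 0.666 0.953 1.69
endloop
endfacet
facet normal 0.242 -0.814 -0.528
outer loop
vertex 1.569 0.02 0.967
vertex 0.994 -0.153 0.97
vertex 1.2 0.196 0.527
endloop
endfacet
facet normal 0.615 0.759 -0.212
outer loop
vertex 1.569 0.02 0.967
vertex 1.2 0.196 0.527
vertex 0.666 0.953 1.69
endloop
endfacet
facet normal 0.241 -0.814 -0.529
outer loop
vertex 1.2 0.196 0.527
vertex 0.994 -0.153 0.97
vertex 0.625 0.023 0.531
endloop
endfacet
facet normal -0.234 0.762 -0.603
outer loop
vertex 1.2 0.196 0.527
vertex 0.625 0.023 0.531
vertex 0.666 0.953 1.69
endloop
endfacet
facet normal 0.241 -0.813 -0.529
outer loop
vertex 0.625 0.023 0.531
vertex 0.994 -0.153 0.97
vertex 0.42 -0.326 0.974
endloop
endfacet
facet normal -0.935 0.293 -0.202
outer loop
vertex 0.625 0.023 0.531
vertex 0.42 -0.326 0.974
vertex 0.666 0.953 1.69
endloop
endfacet
facet normal 0.241 -0.813 -0.529
outer loop
vertex 0.42 -0.326 0.974
vertex 0.994 -0.153 0.97
vertex 0.789 -0.502 1.413
endloop
endfacet
facet normal -0.787 -0.179 0.590
outer loop
vertex 0.42 -0.326 0.974
vertex 0.789 -0.502 1.413
vertex 0.666 0.953 1.69
endloop
endfacet
facet normal 0.241 -0.813 -0.529
outer loop
vertex 0.789 -0.502 1.413
vertex 0.994 -0.153 0.97
vertex 1.363 -0.329 1.409
endloop
endfacet
facet normal 0.062 -0.182 0.981
outer loop
vertex 0.789 -0.502 1.413
vertex 1.363 -0.329 1.409
vertex 0.666 0.953 1.69
endloop
endfacet

endsolid


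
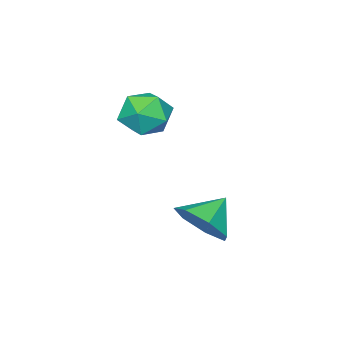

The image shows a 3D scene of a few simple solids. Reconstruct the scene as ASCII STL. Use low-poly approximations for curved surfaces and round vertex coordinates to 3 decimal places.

solid 
facet normal 0.810 -0.099 -0.578
outer loop
vertex -1.407 2.02 -1.709
vertex -1.864 1.361 -2.237
vertex -1.836 2.312 -2.36
endloop
endfacet
facet normal -0.247 0.813 0.527
outer loop
vertex -1.407 2.02 -1.709
vertex -1.836 2.312 -2.36
vertex -2.836 1.479 -1.543
endloop
endfacet
facet normal 0.810 -0.099 -0.579
outer loop
vertex -1.836 2.312 -2.36
vertex -1.864 1.361 -2.237
vertex -2.287 1.889 -2.919
endloop
endfacet
facet normal -0.658 0.752 -0.038
outer loop
vertex -1.836 2.312 -2.36
vertex -2.287 1.889 -2.919
vertex -2.836 1.479 -1.543
endloop
endfacet
facet normal 0.810 -0.098 -0.578
outer loop
vertex -2.287 1.889 -2.919
vertex -1.864 1.361 -2.237
vertex -2.419 1.067 -2.964
endloop
endfacet
facet normal -0.932 0.167 -0.322
outer loop
vertex -2.287 1.889 -2.919
vertex -2.419 1.067 -2.964
vertex -2.836 1.479 -1.543
endloop
endfacet
facet normal 0.810 -0.099 -0.578
outer loop
vertex -2.419 1.067 -2.964
vertex -1.864 1.361 -2.237
vertex -2.133 0.467 -2.461
endloop
endfacet
facet normal -0.860 -0.500 -0.107
outer loop
vertex -2.419 1.067 -2.964
vertex -2.133 0.467 -2.461
vertex -2.836 1.479 -1.543
endloop
endfacet
facet normal 0.810 -0.099 -0.578
outer loop
vertex -2.133 0.467 -2.461
vertex -1.864 1.361 -2.237
vertex -1.645 0.54 -1.79
endloop
endfacet
facet normal -0.497 -0.747 0.443
outer loop
vertex -2.133 0.467 -2.461
vertex -1.645 0.54 -1.79
vertex -2.836 1.479 -1.543
endloop
endfacet
facet normal 0.810 -0.099 -0.578
outer loop
vertex -1.645 0.54 -1.79
vertex -1.864 1.361 -2.237
vertex -1.322 1.231 -1.456
endloop
endfacet
facet normal -0.116 -0.388 0.914
outer loop
vertex -1.645 0.54 -1.79
vertex -1.322 1.231 -1.456
vertex -2.836 1.479 -1.543
endloop
endfacet
facet normal 0.810 -0.098 -0.578
outer loop
vertex -1.322 1.231 -1.456
vertex -1.864 1.361 -2.237
vertex -1.407 2.02 -1.709
endloop
endfacet
facet normal -0.005 0.305 0.952
outer loop
vertex -1.322 1.231 -1.456
vertex -1.407 2.02 -1.709
vertex -2.836 1.479 -1.543
endloop
endfacet
facet normal -0.839 0.267 -0.475
outer loop
vertex -3.233 -1.189 0.083
vertex -3.647 -1.944 0.39
vertex -3.68 -1.173 0.881
endloop
endfacet
facet normal -0.464 0.842 -0.277
outer loop
vertex -3.233 -1.189 0.083
vertex -3.68 -1.173 0.881
vertex -2.871 -0.753 0.802
endloop
endfacet
facet normal 0.182 0.797 -0.575
outer loop
vertex -3.233 -1.189 0.083
vertex -2.871 -0.753 0.802
vertex -2.339 -1.265 0.261
endloop
endfacet
facet normal 0.207 0.196 -0.958
outer loop
vertex -3.233 -1.189 0.083
vertex -2.339 -1.265 0.261
vertex -2.818 -2.001 0.007
endloop
endfacet
facet normal -0.423 -0.132 -0.896
outer loop
vertex -3.233 -1.189 0.083
vertex -2.818 -2.001 0.007
vertex -3.647 -1.944 0.39
endloop
endfacet
facet normal -0.382 0.817 0.432
outer loop
vertex -2.871 -0.753 0.802
vertex -3.68 -1.173 0.881
vertex -3.062 -1.239 1.553
endloop
endfacet
facet normal -0.987 -0.113 0.111
outer loop
vertex -3.68 -1.173 0.881
vertex -3.647 -1.944 0.39
vertex -3.541 -1.975 1.299
endloop
endfacet
facet normal -0.316 -0.758 -0.571
outer loop
vertex -3.647 -1.944 0.39
vertex -2.818 -2.001 0.007
vertex -3.009 -2.487 0.758
endloop
endfacet
facet normal 0.706 -0.228 -0.671
outer loop
vertex -2.818 -2.001 0.007
vertex -2.339 -1.265 0.261
vertex -2.2 -2.067 0.679
endloop
endfacet
facet normal 0.665 0.745 -0.052
outer loop
vertex -2.339 -1.265 0.261
vertex -2.871 -0.753 0.802
vertex -2.233 -1.296 1.17
endloop
endfacet
facet normal -0.207 -0.196 0.958
outer loop
vertex -2.647 -2.051 1.477
vertex -3.062 -1.239 1.553
vertex -3.541 -1.975 1.299
endloop
endfacet
facet normal -0.182 -0.797 0.575
outer loop
vertex -2.647 -2.051 1.477
vertex -3.541 -1.975 1.299
vertex -3.009 -2.487 0.758
endloop
endfacet
facet normal 0.464 -0.842 0.277
outer loop
vertex -2.647 -2.051 1.477
vertex -3.009 -2.487 0.758
vertex -2.2 -2.067 0.679
endloop
endfacet
facet normal 0.839 -0.267 0.475
outer loop
vertex -2.647 -2.051 1.477
vertex -2.2 -2.067 0.679
vertex -2.233 -1.296 1.17
endloop
endfacet
facet normal 0.423 0.132 0.896
outer loop
vertex -2.647 -2.051 1.477
vertex -2.233 -1.296 1.17
vertex -3.062 -1.239 1.553
endloop
endfacet
facet normal -0.706 0.228 0.671
outer loop
vertex -3.541 -1.975 1.299
vertex -3.062 -1.239 1.553
vertex -3.68 -1.173 0.881
endloop
endfacet
facet normal -0.665 -0.745 0.052
outer loop
vertex -3.009 -2.487 0.758
vertex -3.541 -1.975 1.299
vertex -3.647 -1.944 0.39
endloop
endfacet
facet normal 0.382 -0.817 -0.432
outer loop
vertex -2.2 -2.067 0.679
vertex -3.009 -2.487 0.758
vertex -2.818 -2.001 0.007
endloop
endfacet
facet normal 0.987 0.113 -0.111
outer loop
vertex -2.233 -1.296 1.17
vertex -2.2 -2.067 0.679
vertex -2.339 -1.265 0.261
endloop
endfacet
facet normal 0.316 0.758 0.571
outer loop
vertex -3.062 -1.239 1.553
vertex -2.233 -1.296 1.17
vertex -2.871 -0.753 0.802
endloop
endfacet

endsolid


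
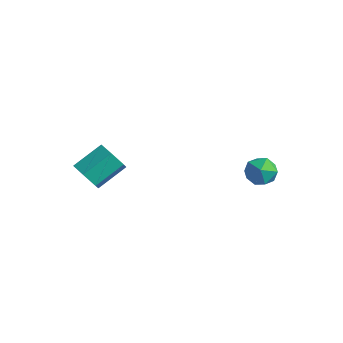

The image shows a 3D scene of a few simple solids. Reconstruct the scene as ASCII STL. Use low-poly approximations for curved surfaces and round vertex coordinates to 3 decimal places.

solid 
facet normal -0.154 -0.845 -0.512
outer loop
vertex -2.958 -2.644 0.064
vertex -3.609 -2.531 0.073
vertex -3.24 -2.298 -0.423
endloop
endfacet
facet normal 0.891 0.105 -0.442
outer loop
vertex -2.958 -2.644 0.064
vertex -3.24 -2.298 -0.423
vertex -2.761 -1.562 0.718
endloop
endfacet
facet normal 0.891 0.105 -0.442
outer loop
vertex -2.761 -1.562 0.718
vertex -3.24 -2.298 -0.423
vertex -3.043 -1.216 0.231
endloop
endfacet
facet normal 0.154 0.845 0.511
outer loop
vertex -2.761 -1.562 0.718
vertex -3.043 -1.216 0.231
vertex -3.411 -1.449 0.727
endloop
endfacet
facet normal -0.154 -0.845 -0.512
outer loop
vertex -3.24 -2.298 -0.423
vertex -3.609 -2.531 0.073
vertex -3.89 -2.185 -0.414
endloop
endfacet
facet normal 0.076 0.506 -0.859
outer loop
vertex -3.24 -2.298 -0.423
vertex -3.89 -2.185 -0.414
vertex -3.043 -1.216 0.231
endloop
endfacet
facet normal 0.075 0.506 -0.859
outer loop
vertex -3.043 -1.216 0.231
vertex -3.89 -2.185 -0.414
vertex -3.693 -1.103 0.241
endloop
endfacet
facet normal 0.155 0.845 0.512
outer loop
vertex -3.043 -1.216 0.231
vertex -3.693 -1.103 0.241
vertex -3.411 -1.449 0.727
endloop
endfacet
facet normal -0.154 -0.845 -0.512
outer loop
vertex -3.89 -2.185 -0.414
vertex -3.609 -2.531 0.073
vertex -4.259 -2.418 0.082
endloop
endfacet
facet normal -0.815 0.401 -0.418
outer loop
vertex -3.89 -2.185 -0.414
vertex -4.259 -2.418 0.082
vertex -3.693 -1.103 0.241
endloop
endfacet
facet normal -0.815 0.401 -0.418
outer loop
vertex -3.693 -1.103 0.241
vertex -4.259 -2.418 0.082
vertex -4.062 -1.336 0.736
endloop
endfacet
facet normal 0.154 0.845 0.512
outer loop
vertex -3.693 -1.103 0.241
vertex -4.062 -1.336 0.736
vertex -3.411 -1.449 0.727
endloop
endfacet
facet normal -0.154 -0.845 -0.511
outer loop
vertex -4.259 -2.418 0.082
vertex -3.609 -2.531 0.073
vertex -3.977 -2.764 0.569
endloop
endfacet
facet normal -0.891 -0.105 0.442
outer loop
vertex -4.259 -2.418 0.082
vertex -3.977 -2.764 0.569
vertex -4.062 -1.336 0.736
endloop
endfacet
facet normal -0.891 -0.105 0.442
outer loop
vertex -4.062 -1.336 0.736
vertex -3.977 -2.764 0.569
vertex -3.78 -1.682 1.223
endloop
endfacet
facet normal 0.154 0.845 0.512
outer loop
vertex -4.062 -1.336 0.736
vertex -3.78 -1.682 1.223
vertex -3.411 -1.449 0.727
endloop
endfacet
facet normal -0.155 -0.845 -0.512
outer loop
vertex -3.977 -2.764 0.569
vertex -3.609 -2.531 0.073
vertex -3.327 -2.877 0.559
endloop
endfacet
facet normal -0.075 -0.506 0.859
outer loop
vertex -3.977 -2.764 0.569
vertex -3.327 -2.877 0.559
vertex -3.78 -1.682 1.223
endloop
endfacet
facet normal -0.076 -0.506 0.859
outer loop
vertex -3.78 -1.682 1.223
vertex -3.327 -2.877 0.559
vertex -3.13 -1.795 1.214
endloop
endfacet
facet normal 0.154 0.845 0.512
outer loop
vertex -3.78 -1.682 1.223
vertex -3.13 -1.795 1.214
vertex -3.411 -1.449 0.727
endloop
endfacet
facet normal -0.154 -0.845 -0.512
outer loop
vertex -3.327 -2.877 0.559
vertex -3.609 -2.531 0.073
vertex -2.958 -2.644 0.064
endloop
endfacet
facet normal 0.815 -0.402 0.418
outer loop
vertex -3.327 -2.877 0.559
vertex -2.958 -2.644 0.064
vertex -3.13 -1.795 1.214
endloop
endfacet
facet normal 0.815 -0.401 0.418
outer loop
vertex -3.13 -1.795 1.214
vertex -2.958 -2.644 0.064
vertex -2.761 -1.562 0.718
endloop
endfacet
facet normal 0.154 0.845 0.512
outer loop
vertex -3.13 -1.795 1.214
vertex -2.761 -1.562 0.718
vertex -3.411 -1.449 0.727
endloop
endfacet
facet normal 0.418 0.735 0.534
outer loop
vertex 0.085 2.827 0.05
vertex 0.068 2.438 0.599
vertex 0.606 2.426 0.194
endloop
endfacet
facet normal 0.629 0.763 -0.149
outer loop
vertex 0.085 2.827 0.05
vertex 0.606 2.426 0.194
vertex 0.389 2.481 -0.44
endloop
endfacet
facet normal 0.048 0.830 -0.556
outer loop
vertex 0.085 2.827 0.05
vertex 0.389 2.481 -0.44
vertex -0.282 2.528 -0.428
endloop
endfacet
facet normal -0.522 0.843 -0.127
outer loop
vertex 0.085 2.827 0.05
vertex -0.282 2.528 -0.428
vertex -0.48 2.502 0.215
endloop
endfacet
facet normal -0.292 0.785 0.547
outer loop
vertex 0.085 2.827 0.05
vertex -0.48 2.502 0.215
vertex 0.068 2.438 0.599
endloop
endfacet
facet normal 0.940 0.141 -0.310
outer loop
vertex 0.389 2.481 -0.44
vertex 0.606 2.426 0.194
vertex 0.56 1.878 -0.195
endloop
endfacet
facet normal 0.600 0.096 0.794
outer loop
vertex 0.606 2.426 0.194
vertex 0.068 2.438 0.599
vertex 0.362 1.852 0.448
endloop
endfacet
facet normal -0.551 0.175 0.816
outer loop
vertex 0.068 2.438 0.599
vertex -0.48 2.502 0.215
vertex -0.309 1.899 0.46
endloop
endfacet
facet normal -0.923 0.271 -0.273
outer loop
vertex -0.48 2.502 0.215
vertex -0.282 2.528 -0.428
vertex -0.526 1.954 -0.174
endloop
endfacet
facet normal 0.000 0.250 -0.968
outer loop
vertex -0.282 2.528 -0.428
vertex 0.389 2.481 -0.44
vertex 0.012 1.942 -0.579
endloop
endfacet
facet normal 0.522 -0.843 0.127
outer loop
vertex -0.005 1.553 -0.03
vertex 0.56 1.878 -0.195
vertex 0.362 1.852 0.448
endloop
endfacet
facet normal -0.048 -0.830 0.556
outer loop
vertex -0.005 1.553 -0.03
vertex 0.362 1.852 0.448
vertex -0.309 1.899 0.46
endloop
endfacet
facet normal -0.629 -0.763 0.149
outer loop
vertex -0.005 1.553 -0.03
vertex -0.309 1.899 0.46
vertex -0.526 1.954 -0.174
endloop
endfacet
facet normal -0.418 -0.735 -0.534
outer loop
vertex -0.005 1.553 -0.03
vertex -0.526 1.954 -0.174
vertex 0.012 1.942 -0.579
endloop
endfacet
facet normal 0.292 -0.785 -0.547
outer loop
vertex -0.005 1.553 -0.03
vertex 0.012 1.942 -0.579
vertex 0.56 1.878 -0.195
endloop
endfacet
facet normal 0.923 -0.271 0.273
outer loop
vertex 0.362 1.852 0.448
vertex 0.56 1.878 -0.195
vertex 0.606 2.426 0.194
endloop
endfacet
facet normal -0.000 -0.250 0.968
outer loop
vertex -0.309 1.899 0.46
vertex 0.362 1.852 0.448
vertex 0.068 2.438 0.599
endloop
endfacet
facet normal -0.940 -0.141 0.310
outer loop
vertex -0.526 1.954 -0.174
vertex -0.309 1.899 0.46
vertex -0.48 2.502 0.215
endloop
endfacet
facet normal -0.600 -0.096 -0.794
outer loop
vertex 0.012 1.942 -0.579
vertex -0.526 1.954 -0.174
vertex -0.282 2.528 -0.428
endloop
endfacet
facet normal 0.551 -0.175 -0.816
outer loop
vertex 0.56 1.878 -0.195
vertex 0.012 1.942 -0.579
vertex 0.389 2.481 -0.44
endloop
endfacet

endsolid


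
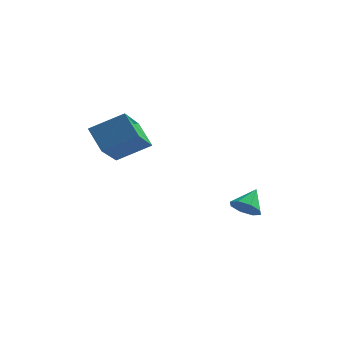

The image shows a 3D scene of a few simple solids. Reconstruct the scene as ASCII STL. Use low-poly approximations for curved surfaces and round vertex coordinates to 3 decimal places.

solid 
facet normal -0.243 -0.757 -0.606
outer loop
vertex 3.218 -2.445 -3.467
vertex 2.666 -2.506 -3.169
vertex 2.871 -2.175 -3.665
endloop
endfacet
facet normal 0.685 0.668 -0.291
outer loop
vertex 3.218 -2.445 -3.467
vertex 2.871 -2.175 -3.665
vertex 2.914 -1.734 -2.551
endloop
endfacet
facet normal -0.244 -0.757 -0.606
outer loop
vertex 2.871 -2.175 -3.665
vertex 2.666 -2.506 -3.169
vertex 2.404 -2.099 -3.572
endloop
endfacet
facet normal 0.077 0.926 -0.370
outer loop
vertex 2.871 -2.175 -3.665
vertex 2.404 -2.099 -3.572
vertex 2.914 -1.734 -2.551
endloop
endfacet
facet normal -0.242 -0.757 -0.607
outer loop
vertex 2.404 -2.099 -3.572
vertex 2.666 -2.506 -3.169
vertex 2.09 -2.262 -3.244
endloop
endfacet
facet normal -0.505 0.861 -0.056
outer loop
vertex 2.404 -2.099 -3.572
vertex 2.09 -2.262 -3.244
vertex 2.914 -1.734 -2.551
endloop
endfacet
facet normal -0.242 -0.757 -0.607
outer loop
vertex 2.09 -2.262 -3.244
vertex 2.666 -2.506 -3.169
vertex 2.114 -2.568 -2.872
endloop
endfacet
facet normal -0.721 0.512 0.467
outer loop
vertex 2.09 -2.262 -3.244
vertex 2.114 -2.568 -2.872
vertex 2.914 -1.734 -2.551
endloop
endfacet
facet normal -0.241 -0.758 -0.606
outer loop
vertex 2.114 -2.568 -2.872
vertex 2.666 -2.506 -3.169
vertex 2.462 -2.837 -2.674
endloop
endfacet
facet normal -0.444 0.082 0.892
outer loop
vertex 2.114 -2.568 -2.872
vertex 2.462 -2.837 -2.674
vertex 2.914 -1.734 -2.551
endloop
endfacet
facet normal -0.243 -0.757 -0.606
outer loop
vertex 2.462 -2.837 -2.674
vertex 2.666 -2.506 -3.169
vertex 2.929 -2.913 -2.766
endloop
endfacet
facet normal 0.163 -0.175 0.971
outer loop
vertex 2.462 -2.837 -2.674
vertex 2.929 -2.913 -2.766
vertex 2.914 -1.734 -2.551
endloop
endfacet
facet normal -0.243 -0.757 -0.606
outer loop
vertex 2.929 -2.913 -2.766
vertex 2.666 -2.506 -3.169
vertex 3.242 -2.75 -3.095
endloop
endfacet
facet normal 0.747 -0.110 0.656
outer loop
vertex 2.929 -2.913 -2.766
vertex 3.242 -2.75 -3.095
vertex 2.914 -1.734 -2.551
endloop
endfacet
facet normal -0.243 -0.758 -0.606
outer loop
vertex 3.242 -2.75 -3.095
vertex 2.666 -2.506 -3.169
vertex 3.218 -2.445 -3.467
endloop
endfacet
facet normal 0.962 0.239 0.134
outer loop
vertex 3.242 -2.75 -3.095
vertex 3.218 -2.445 -3.467
vertex 2.914 -1.734 -2.551
endloop
endfacet
facet normal -0.553 0.507 0.661
outer loop
vertex -1.459 -3.569 1.623
vertex -1.388 -1.899 0.401
vertex -2.674 -4.012 0.946
endloop
endfacet
facet normal -0.035 -0.807 0.590
outer loop
vertex -2.032 -4.601 0.179
vertex -1.459 -3.569 1.623
vertex -2.674 -4.012 0.946
endloop
endfacet
facet normal -0.553 0.507 0.661
outer loop
vertex -2.674 -4.012 0.946
vertex -1.388 -1.899 0.401
vertex -2.603 -2.343 -0.276
endloop
endfacet
facet normal -0.832 -0.304 -0.463
outer loop
vertex -2.603 -2.343 -0.276
vertex -2.032 -4.601 0.179
vertex -2.674 -4.012 0.946
endloop
endfacet
facet normal 0.832 0.304 0.463
outer loop
vertex -1.459 -3.569 1.623
vertex -0.746 -2.488 -0.366
vertex -1.388 -1.899 0.401
endloop
endfacet
facet normal -0.034 -0.807 0.590
outer loop
vertex -0.817 -4.157 0.856
vertex -1.459 -3.569 1.623
vertex -2.032 -4.601 0.179
endloop
endfacet
facet normal 0.832 0.304 0.464
outer loop
vertex -0.817 -4.157 0.856
vertex -0.746 -2.488 -0.366
vertex -1.459 -3.569 1.623
endloop
endfacet
facet normal 0.034 0.806 -0.590
outer loop
vertex -1.388 -1.899 0.401
vertex -0.746 -2.488 -0.366
vertex -2.603 -2.343 -0.276
endloop
endfacet
facet normal -0.832 -0.304 -0.464
outer loop
vertex -1.961 -2.931 -1.043
vertex -2.032 -4.601 0.179
vertex -2.603 -2.343 -0.276
endloop
endfacet
facet normal 0.034 0.807 -0.590
outer loop
vertex -2.603 -2.343 -0.276
vertex -0.746 -2.488 -0.366
vertex -1.961 -2.931 -1.043
endloop
endfacet
facet normal 0.553 -0.507 -0.661
outer loop
vertex -1.961 -2.931 -1.043
vertex -0.817 -4.157 0.856
vertex -2.032 -4.601 0.179
endloop
endfacet
facet normal 0.553 -0.507 -0.661
outer loop
vertex -0.746 -2.488 -0.366
vertex -0.817 -4.157 0.856
vertex -1.961 -2.931 -1.043
endloop
endfacet

endsolid


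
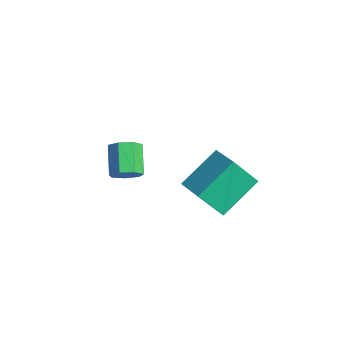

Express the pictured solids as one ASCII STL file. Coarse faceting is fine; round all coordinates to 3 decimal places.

solid 
facet normal 0.745 -0.374 -0.552
outer loop
vertex -0.918 1.702 -1.795
vertex -1.276 1.131 -1.891
vertex -1.271 1.697 -2.268
endloop
endfacet
facet normal 0.295 0.927 -0.230
outer loop
vertex -0.918 1.702 -1.795
vertex -1.271 1.697 -2.268
vertex -1.947 2.219 -1.034
endloop
endfacet
facet normal 0.296 0.927 -0.230
outer loop
vertex -1.947 2.219 -1.034
vertex -1.271 1.697 -2.268
vertex -2.299 2.214 -1.507
endloop
endfacet
facet normal -0.746 0.375 0.551
outer loop
vertex -1.947 2.219 -1.034
vertex -2.299 2.214 -1.507
vertex -2.304 1.649 -1.129
endloop
endfacet
facet normal 0.746 -0.374 -0.552
outer loop
vertex -1.271 1.697 -2.268
vertex -1.276 1.131 -1.891
vertex -1.627 1.266 -2.457
endloop
endfacet
facet normal -0.283 0.571 -0.770
outer loop
vertex -1.271 1.697 -2.268
vertex -1.627 1.266 -2.457
vertex -2.299 2.214 -1.507
endloop
endfacet
facet normal -0.282 0.572 -0.770
outer loop
vertex -2.299 2.214 -1.507
vertex -1.627 1.266 -2.457
vertex -2.656 1.783 -1.696
endloop
endfacet
facet normal -0.745 0.375 0.551
outer loop
vertex -2.299 2.214 -1.507
vertex -2.656 1.783 -1.696
vertex -2.304 1.649 -1.129
endloop
endfacet
facet normal 0.745 -0.376 -0.551
outer loop
vertex -1.627 1.266 -2.457
vertex -1.276 1.131 -1.891
vertex -1.719 0.734 -2.219
endloop
endfacet
facet normal -0.648 -0.215 -0.731
outer loop
vertex -1.627 1.266 -2.457
vertex -1.719 0.734 -2.219
vertex -2.656 1.783 -1.696
endloop
endfacet
facet normal -0.649 -0.216 -0.730
outer loop
vertex -2.656 1.783 -1.696
vertex -1.719 0.734 -2.219
vertex -2.747 1.251 -1.458
endloop
endfacet
facet normal -0.746 0.374 0.551
outer loop
vertex -2.656 1.783 -1.696
vertex -2.747 1.251 -1.458
vertex -2.304 1.649 -1.129
endloop
endfacet
facet normal 0.745 -0.375 -0.552
outer loop
vertex -1.719 0.734 -2.219
vertex -1.276 1.131 -1.891
vertex -1.477 0.501 -1.734
endloop
endfacet
facet normal -0.526 -0.839 -0.141
outer loop
vertex -1.719 0.734 -2.219
vertex -1.477 0.501 -1.734
vertex -2.747 1.251 -1.458
endloop
endfacet
facet normal -0.526 -0.839 -0.141
outer loop
vertex -2.747 1.251 -1.458
vertex -1.477 0.501 -1.734
vertex -2.505 1.018 -0.973
endloop
endfacet
facet normal -0.746 0.374 0.552
outer loop
vertex -2.747 1.251 -1.458
vertex -2.505 1.018 -0.973
vertex -2.304 1.649 -1.129
endloop
endfacet
facet normal 0.745 -0.375 -0.552
outer loop
vertex -1.477 0.501 -1.734
vertex -1.276 1.131 -1.891
vertex -1.083 0.743 -1.367
endloop
endfacet
facet normal -0.007 -0.831 0.556
outer loop
vertex -1.477 0.501 -1.734
vertex -1.083 0.743 -1.367
vertex -2.505 1.018 -0.973
endloop
endfacet
facet normal -0.007 -0.831 0.556
outer loop
vertex -2.505 1.018 -0.973
vertex -1.083 0.743 -1.367
vertex -2.112 1.26 -0.606
endloop
endfacet
facet normal -0.745 0.374 0.552
outer loop
vertex -2.505 1.018 -0.973
vertex -2.112 1.26 -0.606
vertex -2.304 1.649 -1.129
endloop
endfacet
facet normal 0.746 -0.374 -0.552
outer loop
vertex -1.083 0.743 -1.367
vertex -1.276 1.131 -1.891
vertex -0.835 1.277 -1.394
endloop
endfacet
facet normal 0.517 -0.198 0.833
outer loop
vertex -1.083 0.743 -1.367
vertex -0.835 1.277 -1.394
vertex -2.112 1.26 -0.606
endloop
endfacet
facet normal 0.517 -0.199 0.833
outer loop
vertex -2.112 1.26 -0.606
vertex -0.835 1.277 -1.394
vertex -1.863 1.794 -0.633
endloop
endfacet
facet normal -0.745 0.375 0.552
outer loop
vertex -2.112 1.26 -0.606
vertex -1.863 1.794 -0.633
vertex -2.304 1.649 -1.129
endloop
endfacet
facet normal 0.745 -0.375 -0.551
outer loop
vertex -0.835 1.277 -1.394
vertex -1.276 1.131 -1.891
vertex -0.918 1.702 -1.795
endloop
endfacet
facet normal 0.652 0.584 0.484
outer loop
vertex -0.835 1.277 -1.394
vertex -0.918 1.702 -1.795
vertex -1.863 1.794 -0.633
endloop
endfacet
facet normal 0.651 0.585 0.483
outer loop
vertex -1.863 1.794 -0.633
vertex -0.918 1.702 -1.795
vertex -1.947 2.219 -1.034
endloop
endfacet
facet normal -0.745 0.374 0.553
outer loop
vertex -1.863 1.794 -0.633
vertex -1.947 2.219 -1.034
vertex -2.304 1.649 -1.129
endloop
endfacet
facet normal -0.948 0.040 -0.315
outer loop
vertex 1.52 3.407 0.962
vertex 1.955 4.223 -0.245
vertex 1.786 1.772 -0.046
endloop
endfacet
facet normal -0.286 -0.536 0.794
outer loop
vertex 3.085 1.717 0.385
vertex 1.52 3.407 0.962
vertex 1.786 1.772 -0.046
endloop
endfacet
facet normal -0.948 0.040 -0.315
outer loop
vertex 1.786 1.772 -0.046
vertex 1.955 4.223 -0.245
vertex 2.221 2.587 -1.253
endloop
endfacet
facet normal 0.137 -0.843 -0.520
outer loop
vertex 2.221 2.587 -1.253
vertex 3.085 1.717 0.385
vertex 1.786 1.772 -0.046
endloop
endfacet
facet normal -0.137 0.843 0.520
outer loop
vertex 1.52 3.407 0.962
vertex 3.254 4.168 0.186
vertex 1.955 4.223 -0.245
endloop
endfacet
facet normal -0.286 -0.536 0.794
outer loop
vertex 2.819 3.353 1.393
vertex 1.52 3.407 0.962
vertex 3.085 1.717 0.385
endloop
endfacet
facet normal -0.137 0.843 0.520
outer loop
vertex 2.819 3.353 1.393
vertex 3.254 4.168 0.186
vertex 1.52 3.407 0.962
endloop
endfacet
facet normal 0.286 0.536 -0.794
outer loop
vertex 1.955 4.223 -0.245
vertex 3.254 4.168 0.186
vertex 2.221 2.587 -1.253
endloop
endfacet
facet normal 0.138 -0.843 -0.520
outer loop
vertex 3.52 2.533 -0.822
vertex 3.085 1.717 0.385
vertex 2.221 2.587 -1.253
endloop
endfacet
facet normal 0.286 0.536 -0.794
outer loop
vertex 2.221 2.587 -1.253
vertex 3.254 4.168 0.186
vertex 3.52 2.533 -0.822
endloop
endfacet
facet normal 0.948 -0.040 0.315
outer loop
vertex 3.52 2.533 -0.822
vertex 2.819 3.353 1.393
vertex 3.085 1.717 0.385
endloop
endfacet
facet normal 0.948 -0.040 0.315
outer loop
vertex 3.254 4.168 0.186
vertex 2.819 3.353 1.393
vertex 3.52 2.533 -0.822
endloop
endfacet

endsolid


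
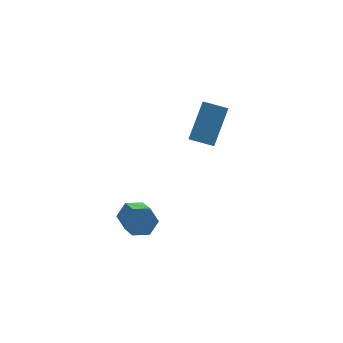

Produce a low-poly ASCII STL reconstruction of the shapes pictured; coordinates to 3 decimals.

solid 
facet normal -0.894 0.402 0.198
outer loop
vertex 2.56 2.078 -1.319
vertex 2.728 2.774 -1.974
vertex 1.714 0.912 -2.777
endloop
endfacet
facet normal -0.173 -0.718 0.675
outer loop
vertex 2.752 0.446 -3.006
vertex 2.56 2.078 -1.319
vertex 1.714 0.912 -2.777
endloop
endfacet
facet normal -0.894 0.402 0.198
outer loop
vertex 1.714 0.912 -2.777
vertex 2.728 2.774 -1.974
vertex 1.882 1.608 -3.432
endloop
endfacet
facet normal -0.413 -0.570 -0.711
outer loop
vertex 1.882 1.608 -3.432
vertex 2.752 0.446 -3.006
vertex 1.714 0.912 -2.777
endloop
endfacet
facet normal 0.413 0.570 0.711
outer loop
vertex 2.56 2.078 -1.319
vertex 3.766 2.308 -2.203
vertex 2.728 2.774 -1.974
endloop
endfacet
facet normal -0.173 -0.718 0.675
outer loop
vertex 3.598 1.612 -1.548
vertex 2.56 2.078 -1.319
vertex 2.752 0.446 -3.006
endloop
endfacet
facet normal 0.413 0.570 0.711
outer loop
vertex 3.598 1.612 -1.548
vertex 3.766 2.308 -2.203
vertex 2.56 2.078 -1.319
endloop
endfacet
facet normal 0.173 0.718 -0.675
outer loop
vertex 2.728 2.774 -1.974
vertex 3.766 2.308 -2.203
vertex 1.882 1.608 -3.432
endloop
endfacet
facet normal -0.413 -0.570 -0.711
outer loop
vertex 2.92 1.142 -3.661
vertex 2.752 0.446 -3.006
vertex 1.882 1.608 -3.432
endloop
endfacet
facet normal 0.173 0.718 -0.675
outer loop
vertex 1.882 1.608 -3.432
vertex 3.766 2.308 -2.203
vertex 2.92 1.142 -3.661
endloop
endfacet
facet normal 0.894 -0.402 -0.198
outer loop
vertex 2.92 1.142 -3.661
vertex 3.598 1.612 -1.548
vertex 2.752 0.446 -3.006
endloop
endfacet
facet normal 0.894 -0.402 -0.198
outer loop
vertex 3.766 2.308 -2.203
vertex 3.598 1.612 -1.548
vertex 2.92 1.142 -3.661
endloop
endfacet
facet normal -0.093 0.832 -0.546
outer loop
vertex -0.891 -2.55 -3.471
vertex -1.337 -2.915 -3.951
vertex -1.633 -2.56 -3.36
endloop
endfacet
facet normal 0.116 0.555 0.824
outer loop
vertex -0.891 -2.55 -3.471
vertex -1.633 -2.56 -3.36
vertex -0.757 -3.739 -2.689
endloop
endfacet
facet normal 0.115 0.555 0.824
outer loop
vertex -0.757 -3.739 -2.689
vertex -1.633 -2.56 -3.36
vertex -1.499 -3.75 -2.578
endloop
endfacet
facet normal 0.094 -0.832 0.547
outer loop
vertex -0.757 -3.739 -2.689
vertex -1.499 -3.75 -2.578
vertex -1.203 -4.105 -3.169
endloop
endfacet
facet normal -0.094 0.832 -0.547
outer loop
vertex -1.633 -2.56 -3.36
vertex -1.337 -2.915 -3.951
vertex -2.079 -2.926 -3.84
endloop
endfacet
facet normal -0.799 0.265 0.540
outer loop
vertex -1.633 -2.56 -3.36
vertex -2.079 -2.926 -3.84
vertex -1.499 -3.75 -2.578
endloop
endfacet
facet normal -0.799 0.265 0.540
outer loop
vertex -1.499 -3.75 -2.578
vertex -2.079 -2.926 -3.84
vertex -1.945 -4.115 -3.058
endloop
endfacet
facet normal 0.093 -0.832 0.546
outer loop
vertex -1.499 -3.75 -2.578
vertex -1.945 -4.115 -3.058
vertex -1.203 -4.105 -3.169
endloop
endfacet
facet normal -0.094 0.832 -0.547
outer loop
vertex -2.079 -2.926 -3.84
vertex -1.337 -2.915 -3.951
vertex -1.783 -3.281 -4.431
endloop
endfacet
facet normal -0.914 -0.290 -0.284
outer loop
vertex -2.079 -2.926 -3.84
vertex -1.783 -3.281 -4.431
vertex -1.945 -4.115 -3.058
endloop
endfacet
facet normal -0.914 -0.290 -0.284
outer loop
vertex -1.945 -4.115 -3.058
vertex -1.783 -3.281 -4.431
vertex -1.649 -4.47 -3.649
endloop
endfacet
facet normal 0.093 -0.832 0.546
outer loop
vertex -1.945 -4.115 -3.058
vertex -1.649 -4.47 -3.649
vertex -1.203 -4.105 -3.169
endloop
endfacet
facet normal -0.094 0.832 -0.547
outer loop
vertex -1.783 -3.281 -4.431
vertex -1.337 -2.915 -3.951
vertex -1.041 -3.27 -4.542
endloop
endfacet
facet normal -0.115 -0.555 -0.824
outer loop
vertex -1.783 -3.281 -4.431
vertex -1.041 -3.27 -4.542
vertex -1.649 -4.47 -3.649
endloop
endfacet
facet normal -0.116 -0.555 -0.824
outer loop
vertex -1.649 -4.47 -3.649
vertex -1.041 -3.27 -4.542
vertex -0.907 -4.46 -3.76
endloop
endfacet
facet normal 0.093 -0.832 0.546
outer loop
vertex -1.649 -4.47 -3.649
vertex -0.907 -4.46 -3.76
vertex -1.203 -4.105 -3.169
endloop
endfacet
facet normal -0.093 0.832 -0.546
outer loop
vertex -1.041 -3.27 -4.542
vertex -1.337 -2.915 -3.951
vertex -0.595 -2.905 -4.062
endloop
endfacet
facet normal 0.799 -0.265 -0.540
outer loop
vertex -1.041 -3.27 -4.542
vertex -0.595 -2.905 -4.062
vertex -0.907 -4.46 -3.76
endloop
endfacet
facet normal 0.799 -0.265 -0.540
outer loop
vertex -0.907 -4.46 -3.76
vertex -0.595 -2.905 -4.062
vertex -0.461 -4.094 -3.28
endloop
endfacet
facet normal 0.094 -0.832 0.547
outer loop
vertex -0.907 -4.46 -3.76
vertex -0.461 -4.094 -3.28
vertex -1.203 -4.105 -3.169
endloop
endfacet
facet normal -0.093 0.832 -0.546
outer loop
vertex -0.595 -2.905 -4.062
vertex -1.337 -2.915 -3.951
vertex -0.891 -2.55 -3.471
endloop
endfacet
facet normal 0.914 0.290 0.284
outer loop
vertex -0.595 -2.905 -4.062
vertex -0.891 -2.55 -3.471
vertex -0.461 -4.094 -3.28
endloop
endfacet
facet normal 0.914 0.290 0.284
outer loop
vertex -0.461 -4.094 -3.28
vertex -0.891 -2.55 -3.471
vertex -0.757 -3.739 -2.689
endloop
endfacet
facet normal 0.094 -0.832 0.547
outer loop
vertex -0.461 -4.094 -3.28
vertex -0.757 -3.739 -2.689
vertex -1.203 -4.105 -3.169
endloop
endfacet

endsolid


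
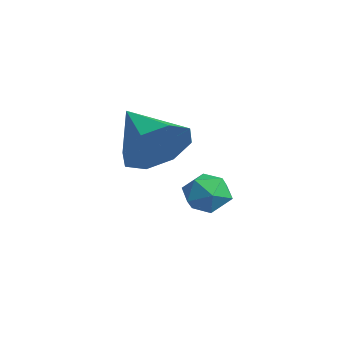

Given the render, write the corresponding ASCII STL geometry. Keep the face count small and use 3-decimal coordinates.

solid 
facet normal -0.784 0.558 0.272
outer loop
vertex -1.473 3.807 -1.897
vertex -1.981 3.252 -2.221
vertex -1.753 3.189 -1.436
endloop
endfacet
facet normal -0.239 0.648 0.724
outer loop
vertex -1.473 3.807 -1.897
vertex -1.753 3.189 -1.436
vertex -0.967 3.417 -1.381
endloop
endfacet
facet normal 0.322 0.880 0.349
outer loop
vertex -1.473 3.807 -1.897
vertex -0.967 3.417 -1.381
vertex -0.71 3.621 -2.133
endloop
endfacet
facet normal 0.125 0.934 -0.334
outer loop
vertex -1.473 3.807 -1.897
vertex -0.71 3.621 -2.133
vertex -1.336 3.519 -2.652
endloop
endfacet
facet normal -0.560 0.735 -0.382
outer loop
vertex -1.473 3.807 -1.897
vertex -1.336 3.519 -2.652
vertex -1.981 3.252 -2.221
endloop
endfacet
facet normal -0.072 0.009 0.997
outer loop
vertex -0.967 3.417 -1.381
vertex -1.753 3.189 -1.436
vertex -1.164 2.621 -1.388
endloop
endfacet
facet normal -0.954 -0.135 0.266
outer loop
vertex -1.753 3.189 -1.436
vertex -1.981 3.252 -2.221
vertex -1.79 2.519 -1.907
endloop
endfacet
facet normal -0.592 0.154 -0.791
outer loop
vertex -1.981 3.252 -2.221
vertex -1.336 3.519 -2.652
vertex -1.533 2.723 -2.659
endloop
endfacet
facet normal 0.515 0.474 -0.714
outer loop
vertex -1.336 3.519 -2.652
vertex -0.71 3.621 -2.133
vertex -0.747 2.951 -2.604
endloop
endfacet
facet normal 0.836 0.385 0.390
outer loop
vertex -0.71 3.621 -2.133
vertex -0.967 3.417 -1.381
vertex -0.519 2.888 -1.819
endloop
endfacet
facet normal -0.125 -0.934 0.334
outer loop
vertex -1.027 2.333 -2.143
vertex -1.164 2.621 -1.388
vertex -1.79 2.519 -1.907
endloop
endfacet
facet normal -0.322 -0.880 -0.349
outer loop
vertex -1.027 2.333 -2.143
vertex -1.79 2.519 -1.907
vertex -1.533 2.723 -2.659
endloop
endfacet
facet normal 0.239 -0.648 -0.724
outer loop
vertex -1.027 2.333 -2.143
vertex -1.533 2.723 -2.659
vertex -0.747 2.951 -2.604
endloop
endfacet
facet normal 0.784 -0.558 -0.272
outer loop
vertex -1.027 2.333 -2.143
vertex -0.747 2.951 -2.604
vertex -0.519 2.888 -1.819
endloop
endfacet
facet normal 0.560 -0.735 0.382
outer loop
vertex -1.027 2.333 -2.143
vertex -0.519 2.888 -1.819
vertex -1.164 2.621 -1.388
endloop
endfacet
facet normal -0.515 -0.474 0.714
outer loop
vertex -1.79 2.519 -1.907
vertex -1.164 2.621 -1.388
vertex -1.753 3.189 -1.436
endloop
endfacet
facet normal -0.836 -0.385 -0.390
outer loop
vertex -1.533 2.723 -2.659
vertex -1.79 2.519 -1.907
vertex -1.981 3.252 -2.221
endloop
endfacet
facet normal 0.072 -0.009 -0.997
outer loop
vertex -0.747 2.951 -2.604
vertex -1.533 2.723 -2.659
vertex -1.336 3.519 -2.652
endloop
endfacet
facet normal 0.954 0.135 -0.266
outer loop
vertex -0.519 2.888 -1.819
vertex -0.747 2.951 -2.604
vertex -0.71 3.621 -2.133
endloop
endfacet
facet normal 0.592 -0.154 0.791
outer loop
vertex -1.164 2.621 -1.388
vertex -0.519 2.888 -1.819
vertex -0.967 3.417 -1.381
endloop
endfacet
facet normal 0.871 0.112 -0.479
outer loop
vertex 1.684 -0.297 1.727
vertex 1.211 0.393 1.029
vertex 1.724 0.495 1.985
endloop
endfacet
facet normal 0.012 -0.310 0.951
outer loop
vertex 1.684 -0.297 1.727
vertex 1.724 0.495 1.985
vertex -0.391 0.187 1.911
endloop
endfacet
facet normal 0.871 0.111 -0.479
outer loop
vertex 1.724 0.495 1.985
vertex 1.211 0.393 1.029
vertex 1.464 1.228 1.683
endloop
endfacet
facet normal -0.084 0.354 0.931
outer loop
vertex 1.724 0.495 1.985
vertex 1.464 1.228 1.683
vertex -0.391 0.187 1.911
endloop
endfacet
facet normal 0.870 0.112 -0.480
outer loop
vertex 1.464 1.228 1.683
vertex 1.211 0.393 1.029
vertex 1.055 1.472 0.998
endloop
endfacet
facet normal -0.376 0.779 0.502
outer loop
vertex 1.464 1.228 1.683
vertex 1.055 1.472 0.998
vertex -0.391 0.187 1.911
endloop
endfacet
facet normal 0.871 0.112 -0.479
outer loop
vertex 1.055 1.472 0.998
vertex 1.211 0.393 1.029
vertex 0.738 1.084 0.331
endloop
endfacet
facet normal -0.692 0.716 -0.088
outer loop
vertex 1.055 1.472 0.998
vertex 0.738 1.084 0.331
vertex -0.391 0.187 1.911
endloop
endfacet
facet normal 0.871 0.112 -0.479
outer loop
vertex 0.738 1.084 0.331
vertex 1.211 0.393 1.029
vertex 0.698 0.291 0.073
endloop
endfacet
facet normal -0.848 0.202 -0.491
outer loop
vertex 0.738 1.084 0.331
vertex 0.698 0.291 0.073
vertex -0.391 0.187 1.911
endloop
endfacet
facet normal 0.871 0.112 -0.479
outer loop
vertex 0.698 0.291 0.073
vertex 1.211 0.393 1.029
vertex 0.958 -0.441 0.375
endloop
endfacet
facet normal -0.752 -0.461 -0.471
outer loop
vertex 0.698 0.291 0.073
vertex 0.958 -0.441 0.375
vertex -0.391 0.187 1.911
endloop
endfacet
facet normal 0.870 0.112 -0.480
outer loop
vertex 0.958 -0.441 0.375
vertex 1.211 0.393 1.029
vertex 1.367 -0.685 1.06
endloop
endfacet
facet normal -0.460 -0.887 -0.041
outer loop
vertex 0.958 -0.441 0.375
vertex 1.367 -0.685 1.06
vertex -0.391 0.187 1.911
endloop
endfacet
facet normal 0.871 0.112 -0.479
outer loop
vertex 1.367 -0.685 1.06
vertex 1.211 0.393 1.029
vertex 1.684 -0.297 1.727
endloop
endfacet
facet normal -0.144 -0.824 0.548
outer loop
vertex 1.367 -0.685 1.06
vertex 1.684 -0.297 1.727
vertex -0.391 0.187 1.911
endloop
endfacet

endsolid
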